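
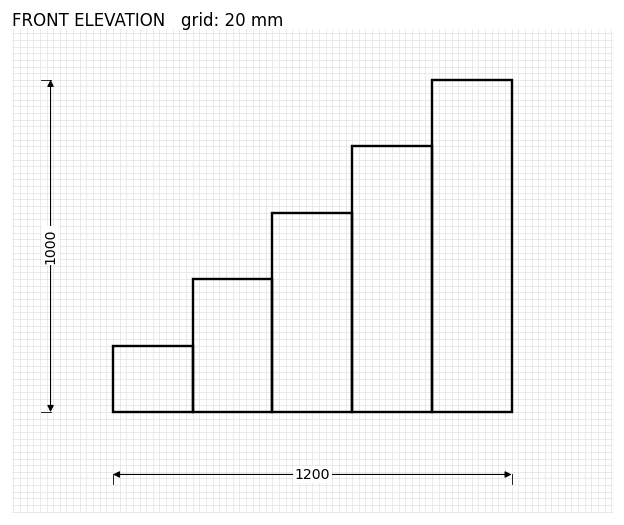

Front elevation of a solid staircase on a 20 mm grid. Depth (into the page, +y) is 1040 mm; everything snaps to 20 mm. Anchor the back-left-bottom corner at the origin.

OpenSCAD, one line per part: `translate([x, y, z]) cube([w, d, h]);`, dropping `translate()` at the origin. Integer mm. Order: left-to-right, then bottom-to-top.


cube([240, 1040, 200]);
translate([240, 0, 0]) cube([240, 1040, 400]);
translate([480, 0, 0]) cube([240, 1040, 600]);
translate([720, 0, 0]) cube([240, 1040, 800]);
translate([960, 0, 0]) cube([240, 1040, 1000]);


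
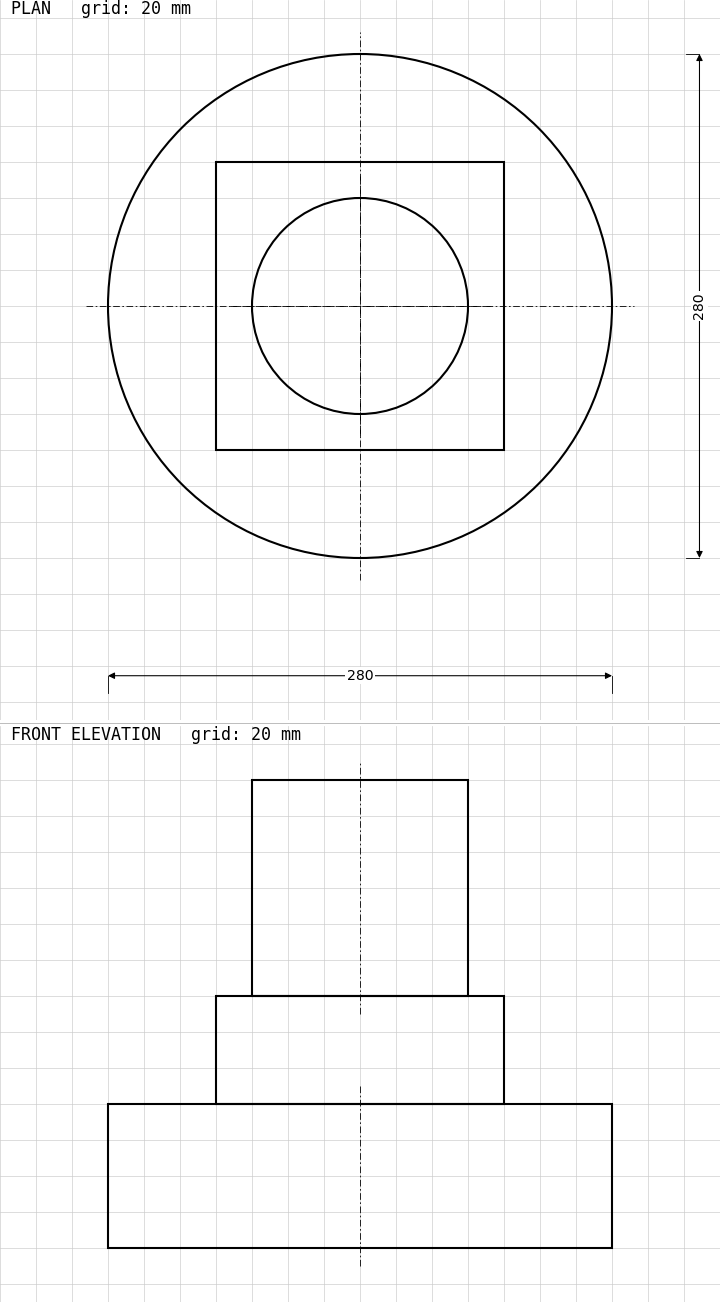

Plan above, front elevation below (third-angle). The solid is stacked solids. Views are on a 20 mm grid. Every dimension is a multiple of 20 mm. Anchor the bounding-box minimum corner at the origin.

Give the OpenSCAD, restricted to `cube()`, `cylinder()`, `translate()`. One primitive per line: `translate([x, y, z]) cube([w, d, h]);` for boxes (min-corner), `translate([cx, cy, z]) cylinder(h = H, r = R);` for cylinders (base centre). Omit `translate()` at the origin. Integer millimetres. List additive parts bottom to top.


translate([140, 140, 0]) cylinder(h = 80, r = 140);
translate([60, 60, 80]) cube([160, 160, 60]);
translate([140, 140, 140]) cylinder(h = 120, r = 60);


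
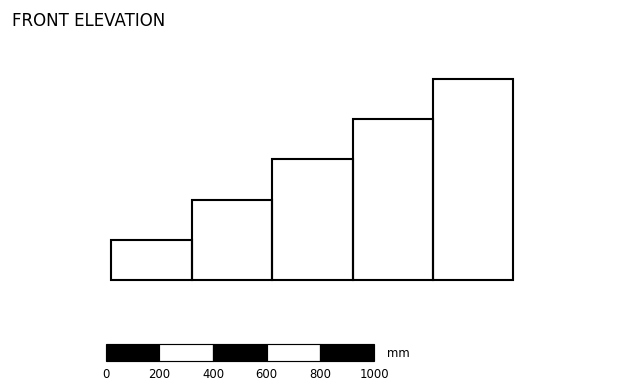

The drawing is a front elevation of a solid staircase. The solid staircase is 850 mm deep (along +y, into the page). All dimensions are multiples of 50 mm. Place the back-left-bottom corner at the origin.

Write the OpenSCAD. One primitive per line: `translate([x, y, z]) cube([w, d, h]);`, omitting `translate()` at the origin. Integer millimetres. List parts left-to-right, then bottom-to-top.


cube([300, 850, 150]);
translate([300, 0, 0]) cube([300, 850, 300]);
translate([600, 0, 0]) cube([300, 850, 450]);
translate([900, 0, 0]) cube([300, 850, 600]);
translate([1200, 0, 0]) cube([300, 850, 750]);


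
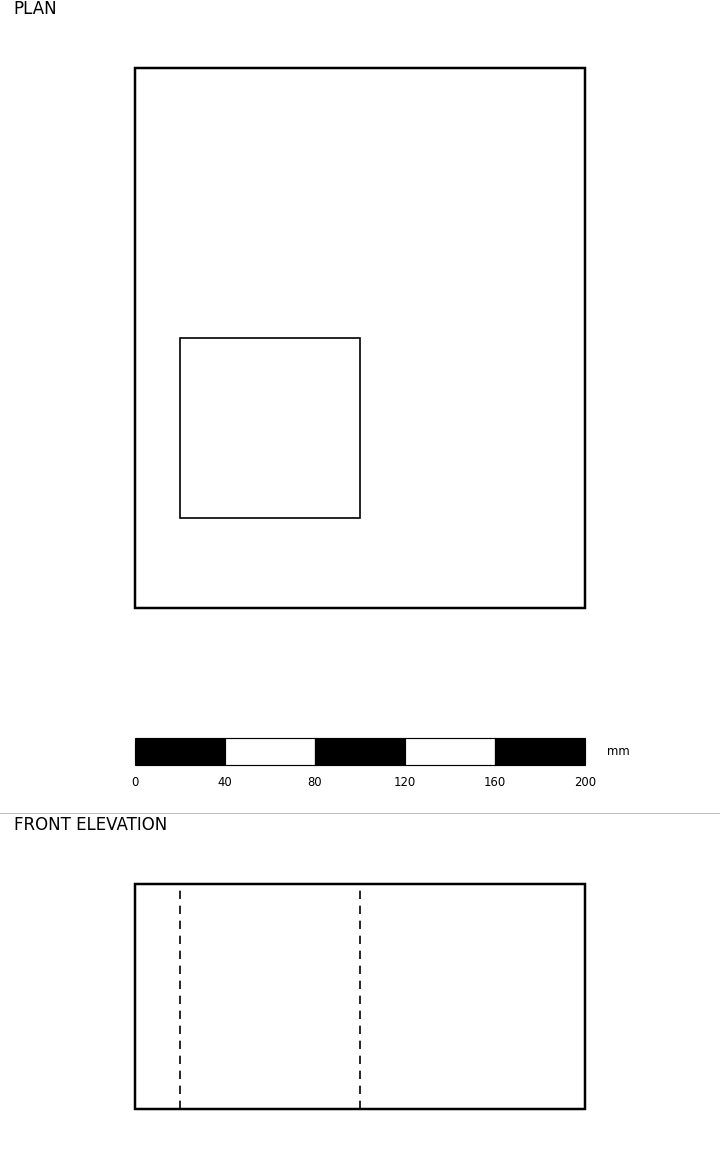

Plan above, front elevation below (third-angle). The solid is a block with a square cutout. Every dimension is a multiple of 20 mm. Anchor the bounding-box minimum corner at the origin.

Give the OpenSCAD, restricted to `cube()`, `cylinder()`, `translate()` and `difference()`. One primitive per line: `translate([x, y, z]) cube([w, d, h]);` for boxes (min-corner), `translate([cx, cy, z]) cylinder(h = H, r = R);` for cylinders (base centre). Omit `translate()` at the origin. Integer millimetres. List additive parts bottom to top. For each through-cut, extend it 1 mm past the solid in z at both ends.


difference() {
  cube([200, 240, 100]);
  translate([20, 40, -1]) cube([80, 80, 102]);
}


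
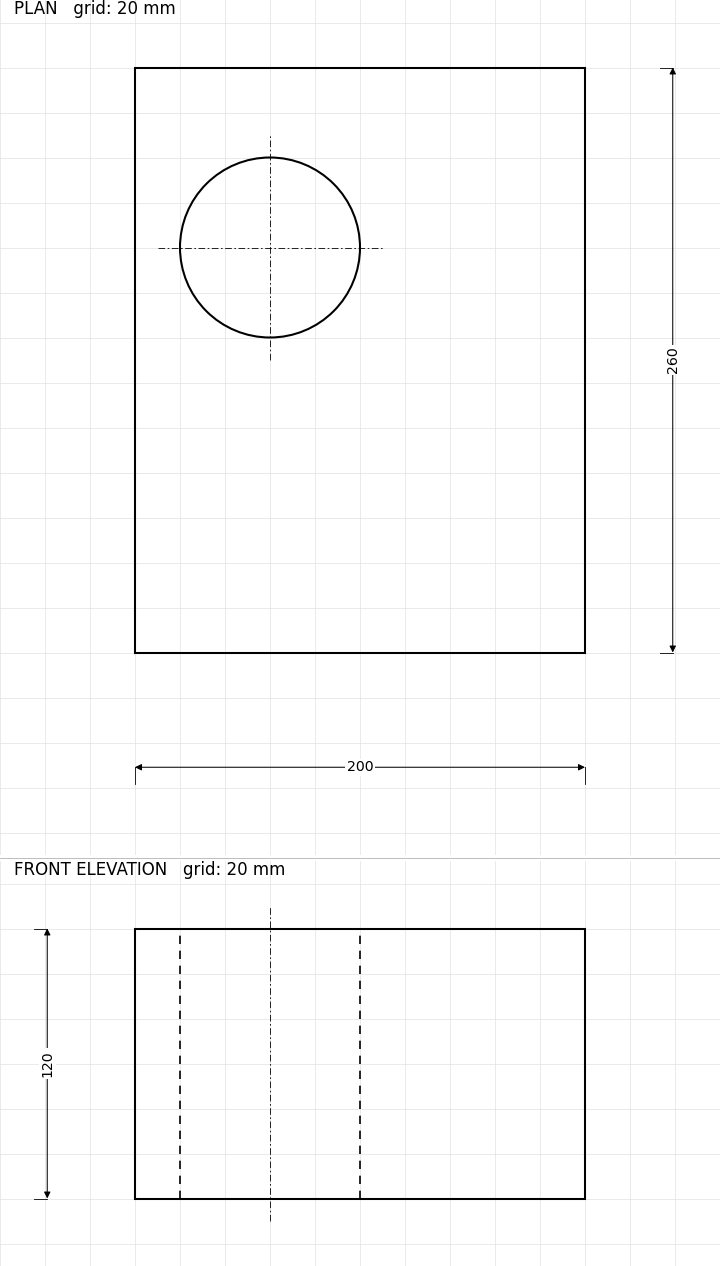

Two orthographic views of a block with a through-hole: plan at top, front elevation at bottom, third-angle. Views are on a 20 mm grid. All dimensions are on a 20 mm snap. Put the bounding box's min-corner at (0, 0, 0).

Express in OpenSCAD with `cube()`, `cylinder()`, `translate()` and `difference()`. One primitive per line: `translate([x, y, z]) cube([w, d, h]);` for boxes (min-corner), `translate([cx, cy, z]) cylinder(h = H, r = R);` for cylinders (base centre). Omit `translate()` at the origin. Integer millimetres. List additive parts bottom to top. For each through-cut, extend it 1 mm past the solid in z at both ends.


difference() {
  cube([200, 260, 120]);
  translate([60, 180, -1]) cylinder(h = 122, r = 40);
}


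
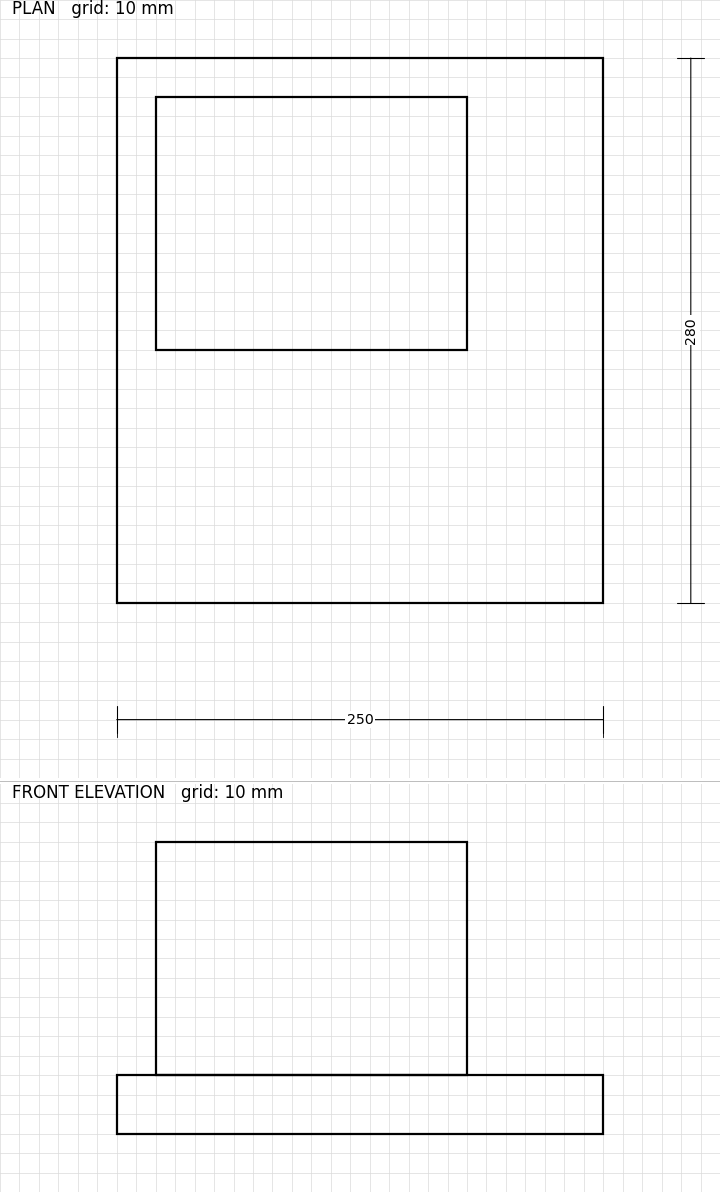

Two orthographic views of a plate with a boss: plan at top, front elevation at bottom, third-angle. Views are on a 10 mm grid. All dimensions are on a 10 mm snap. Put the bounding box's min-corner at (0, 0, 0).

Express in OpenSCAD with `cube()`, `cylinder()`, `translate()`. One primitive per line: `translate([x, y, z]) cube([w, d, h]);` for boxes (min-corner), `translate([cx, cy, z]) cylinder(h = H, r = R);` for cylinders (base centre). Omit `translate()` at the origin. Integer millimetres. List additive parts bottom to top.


cube([250, 280, 30]);
translate([20, 130, 30]) cube([160, 130, 120]);


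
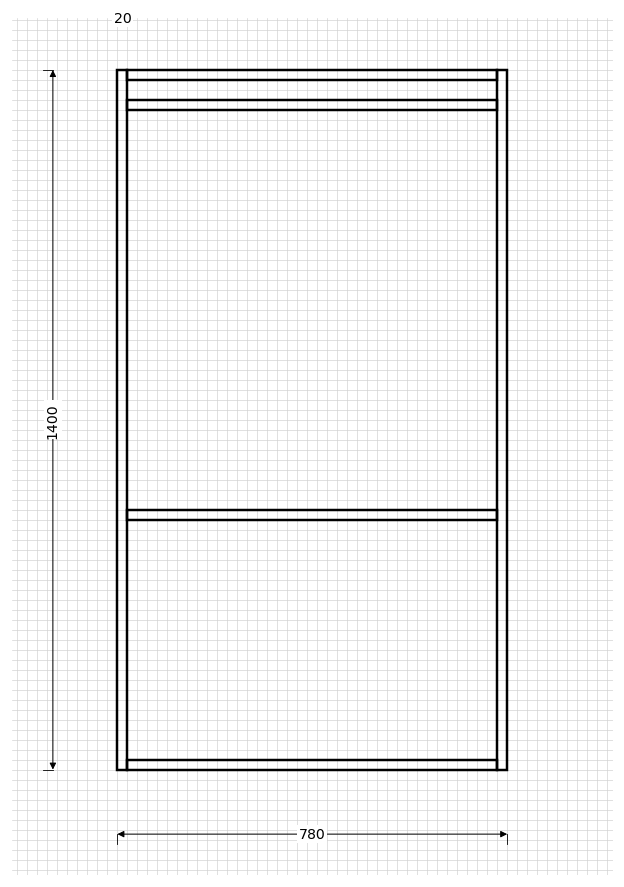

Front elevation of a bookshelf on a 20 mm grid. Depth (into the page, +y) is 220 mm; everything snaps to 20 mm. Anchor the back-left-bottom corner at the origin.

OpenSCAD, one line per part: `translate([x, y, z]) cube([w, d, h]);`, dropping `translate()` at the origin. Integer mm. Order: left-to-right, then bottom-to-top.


cube([20, 220, 1400]);
translate([20, 0, 0]) cube([740, 220, 20]);
translate([20, 0, 500]) cube([740, 220, 20]);
translate([20, 0, 1320]) cube([740, 220, 20]);
translate([20, 0, 1380]) cube([740, 220, 20]);
translate([760, 0, 0]) cube([20, 220, 1400]);


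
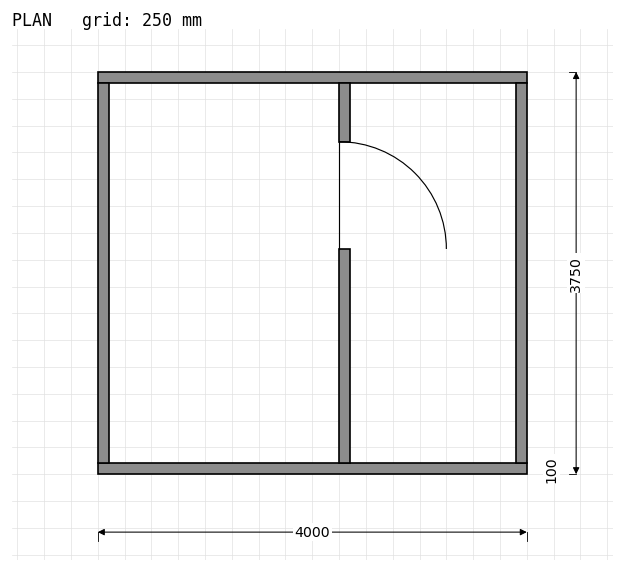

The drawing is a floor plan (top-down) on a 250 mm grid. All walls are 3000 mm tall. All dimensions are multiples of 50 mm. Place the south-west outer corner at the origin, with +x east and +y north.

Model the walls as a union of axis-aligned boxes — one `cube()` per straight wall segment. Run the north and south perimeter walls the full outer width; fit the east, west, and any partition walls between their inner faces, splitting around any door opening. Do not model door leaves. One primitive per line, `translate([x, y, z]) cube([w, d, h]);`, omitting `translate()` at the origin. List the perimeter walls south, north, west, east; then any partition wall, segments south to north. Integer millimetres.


cube([4000, 100, 3000]);
translate([0, 3650, 0]) cube([4000, 100, 3000]);
translate([0, 100, 0]) cube([100, 3550, 3000]);
translate([3900, 100, 0]) cube([100, 3550, 3000]);
translate([2250, 100, 0]) cube([100, 2000, 3000]);
translate([2250, 3100, 0]) cube([100, 550, 3000]);


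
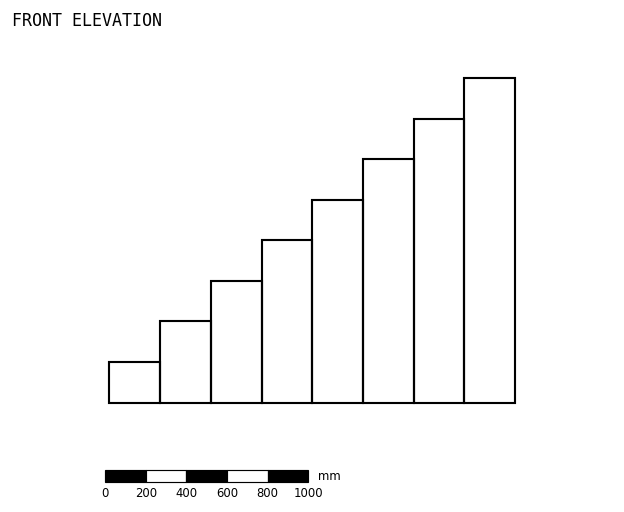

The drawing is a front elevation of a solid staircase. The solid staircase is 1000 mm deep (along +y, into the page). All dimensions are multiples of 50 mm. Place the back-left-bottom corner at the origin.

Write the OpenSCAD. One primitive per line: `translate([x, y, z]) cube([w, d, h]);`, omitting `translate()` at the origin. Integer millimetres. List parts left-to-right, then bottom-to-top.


cube([250, 1000, 200]);
translate([250, 0, 0]) cube([250, 1000, 400]);
translate([500, 0, 0]) cube([250, 1000, 600]);
translate([750, 0, 0]) cube([250, 1000, 800]);
translate([1000, 0, 0]) cube([250, 1000, 1000]);
translate([1250, 0, 0]) cube([250, 1000, 1200]);
translate([1500, 0, 0]) cube([250, 1000, 1400]);
translate([1750, 0, 0]) cube([250, 1000, 1600]);


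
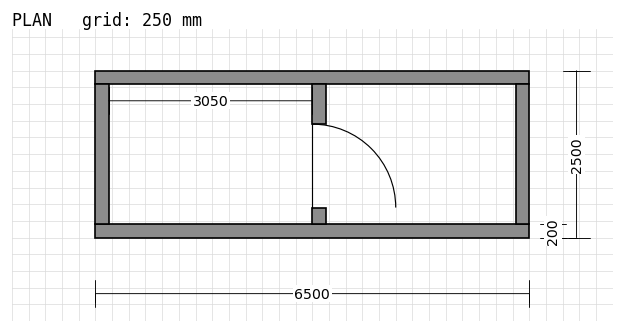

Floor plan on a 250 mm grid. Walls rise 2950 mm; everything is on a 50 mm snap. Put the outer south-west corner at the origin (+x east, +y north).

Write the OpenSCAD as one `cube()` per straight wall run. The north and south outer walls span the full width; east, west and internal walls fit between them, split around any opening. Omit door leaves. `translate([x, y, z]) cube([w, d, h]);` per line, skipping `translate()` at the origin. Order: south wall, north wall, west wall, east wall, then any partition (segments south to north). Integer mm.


cube([6500, 200, 2950]);
translate([0, 2300, 0]) cube([6500, 200, 2950]);
translate([0, 200, 0]) cube([200, 2100, 2950]);
translate([6300, 200, 0]) cube([200, 2100, 2950]);
translate([3250, 200, 0]) cube([200, 250, 2950]);
translate([3250, 1700, 0]) cube([200, 600, 2950]);


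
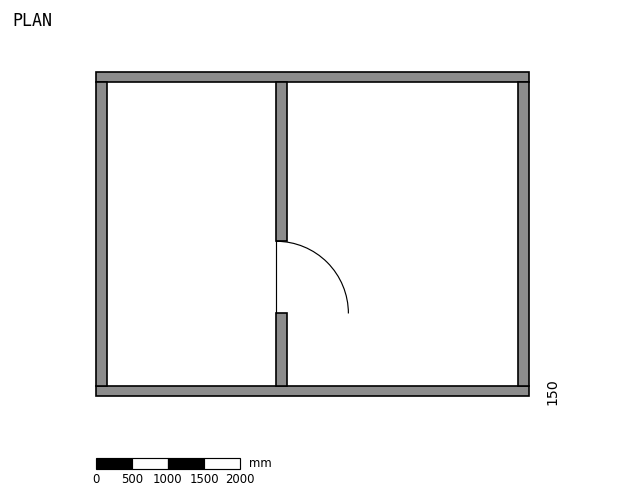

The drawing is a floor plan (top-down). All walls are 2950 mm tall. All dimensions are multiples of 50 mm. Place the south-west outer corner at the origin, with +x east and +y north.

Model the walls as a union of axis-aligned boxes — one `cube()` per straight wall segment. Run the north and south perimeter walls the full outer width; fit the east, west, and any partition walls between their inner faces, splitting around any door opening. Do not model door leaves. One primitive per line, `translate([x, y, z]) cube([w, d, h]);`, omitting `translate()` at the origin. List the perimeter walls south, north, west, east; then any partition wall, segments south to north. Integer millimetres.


cube([6000, 150, 2950]);
translate([0, 4350, 0]) cube([6000, 150, 2950]);
translate([0, 150, 0]) cube([150, 4200, 2950]);
translate([5850, 150, 0]) cube([150, 4200, 2950]);
translate([2500, 150, 0]) cube([150, 1000, 2950]);
translate([2500, 2150, 0]) cube([150, 2200, 2950]);


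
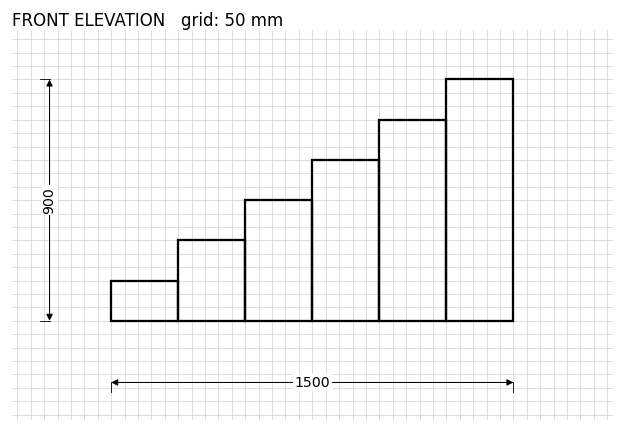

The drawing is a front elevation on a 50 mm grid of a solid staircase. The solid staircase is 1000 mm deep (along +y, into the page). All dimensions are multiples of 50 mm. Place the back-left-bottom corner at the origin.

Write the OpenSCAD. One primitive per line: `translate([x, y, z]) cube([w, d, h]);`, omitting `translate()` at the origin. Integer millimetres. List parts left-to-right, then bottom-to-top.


cube([250, 1000, 150]);
translate([250, 0, 0]) cube([250, 1000, 300]);
translate([500, 0, 0]) cube([250, 1000, 450]);
translate([750, 0, 0]) cube([250, 1000, 600]);
translate([1000, 0, 0]) cube([250, 1000, 750]);
translate([1250, 0, 0]) cube([250, 1000, 900]);


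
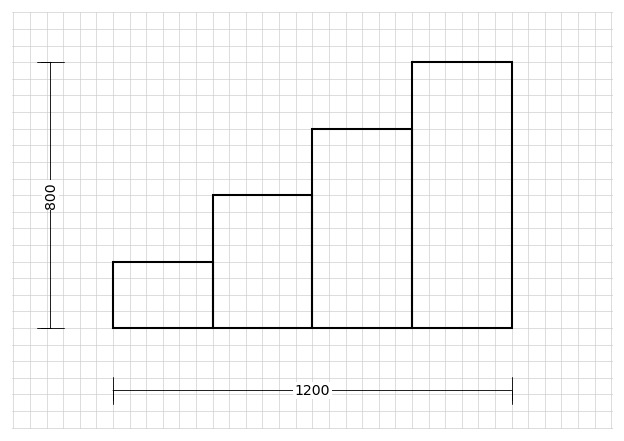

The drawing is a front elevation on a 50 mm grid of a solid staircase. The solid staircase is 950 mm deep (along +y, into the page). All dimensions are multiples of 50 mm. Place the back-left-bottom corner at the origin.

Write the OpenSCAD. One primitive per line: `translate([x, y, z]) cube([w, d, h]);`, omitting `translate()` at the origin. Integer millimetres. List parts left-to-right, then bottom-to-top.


cube([300, 950, 200]);
translate([300, 0, 0]) cube([300, 950, 400]);
translate([600, 0, 0]) cube([300, 950, 600]);
translate([900, 0, 0]) cube([300, 950, 800]);


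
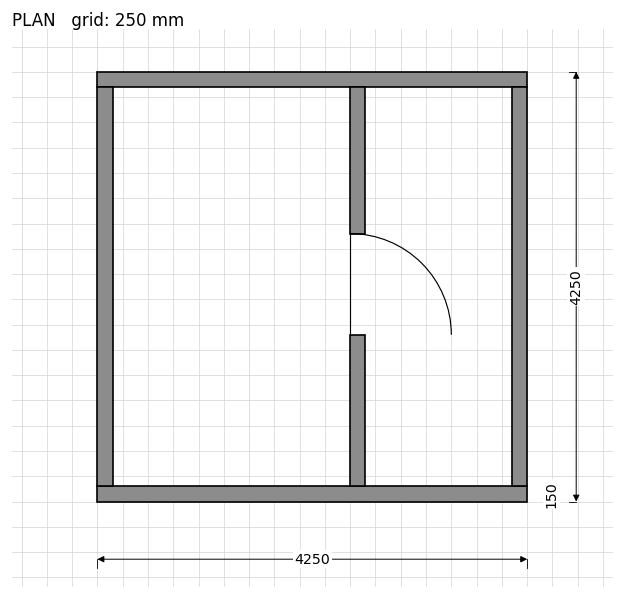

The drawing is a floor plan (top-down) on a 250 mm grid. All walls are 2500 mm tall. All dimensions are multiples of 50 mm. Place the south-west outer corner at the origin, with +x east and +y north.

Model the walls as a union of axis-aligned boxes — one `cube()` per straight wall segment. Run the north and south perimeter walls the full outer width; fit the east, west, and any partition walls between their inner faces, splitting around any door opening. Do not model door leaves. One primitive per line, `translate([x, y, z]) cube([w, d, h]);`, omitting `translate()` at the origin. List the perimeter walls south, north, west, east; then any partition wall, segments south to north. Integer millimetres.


cube([4250, 150, 2500]);
translate([0, 4100, 0]) cube([4250, 150, 2500]);
translate([0, 150, 0]) cube([150, 3950, 2500]);
translate([4100, 150, 0]) cube([150, 3950, 2500]);
translate([2500, 150, 0]) cube([150, 1500, 2500]);
translate([2500, 2650, 0]) cube([150, 1450, 2500]);


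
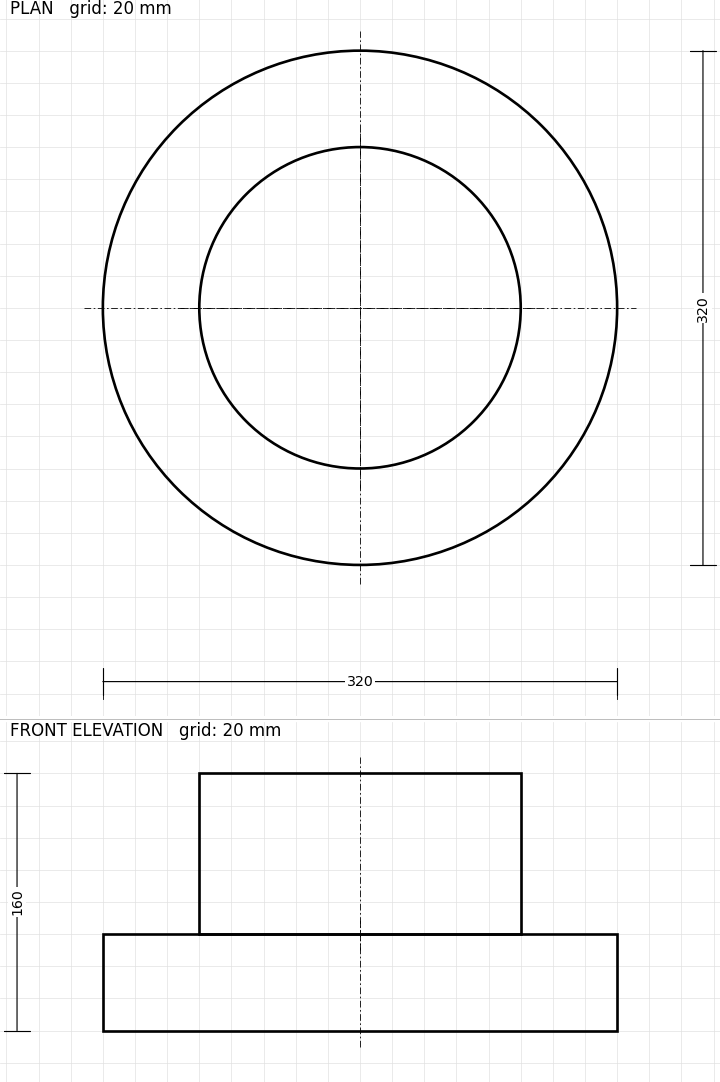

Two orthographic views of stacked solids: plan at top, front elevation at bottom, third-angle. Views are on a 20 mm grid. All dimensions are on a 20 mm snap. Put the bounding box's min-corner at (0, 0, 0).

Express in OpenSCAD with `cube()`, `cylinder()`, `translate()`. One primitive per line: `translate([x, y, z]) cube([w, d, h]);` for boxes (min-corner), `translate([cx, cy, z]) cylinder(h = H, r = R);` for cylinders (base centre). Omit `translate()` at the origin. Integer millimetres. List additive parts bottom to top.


translate([160, 160, 0]) cylinder(h = 60, r = 160);
translate([160, 160, 60]) cylinder(h = 100, r = 100);


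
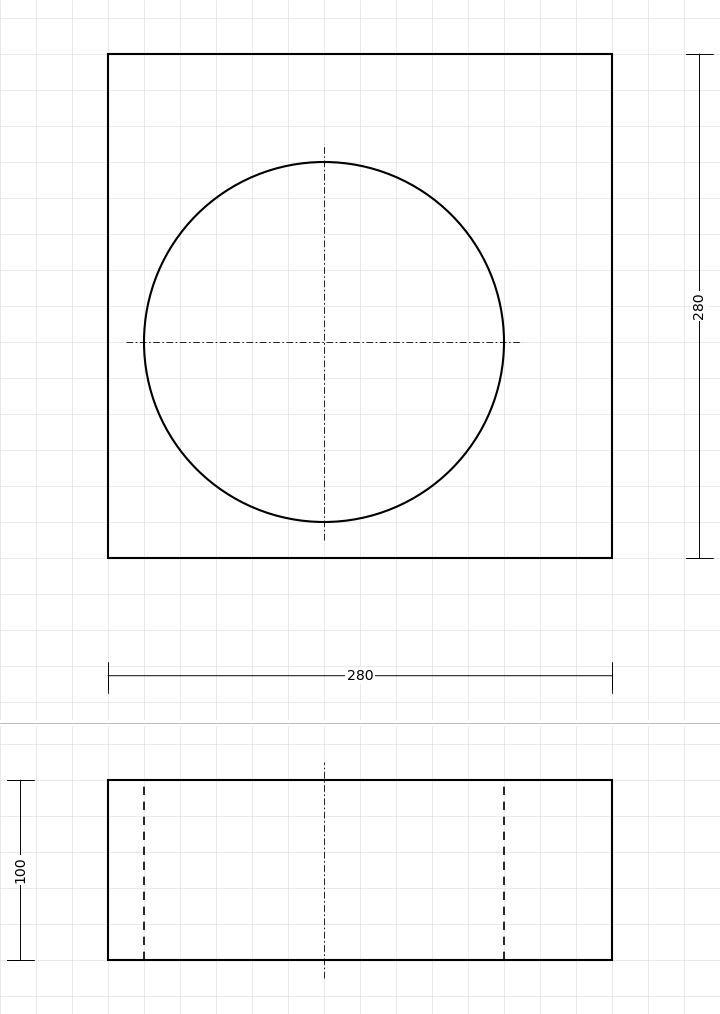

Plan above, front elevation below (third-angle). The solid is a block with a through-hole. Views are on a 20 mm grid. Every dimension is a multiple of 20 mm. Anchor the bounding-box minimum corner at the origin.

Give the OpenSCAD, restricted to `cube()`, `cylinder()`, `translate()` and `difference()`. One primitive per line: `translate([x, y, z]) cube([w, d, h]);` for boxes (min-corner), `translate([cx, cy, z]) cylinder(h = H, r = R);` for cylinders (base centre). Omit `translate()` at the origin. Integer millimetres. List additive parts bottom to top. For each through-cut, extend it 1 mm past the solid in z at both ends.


difference() {
  cube([280, 280, 100]);
  translate([120, 120, -1]) cylinder(h = 102, r = 100);
}


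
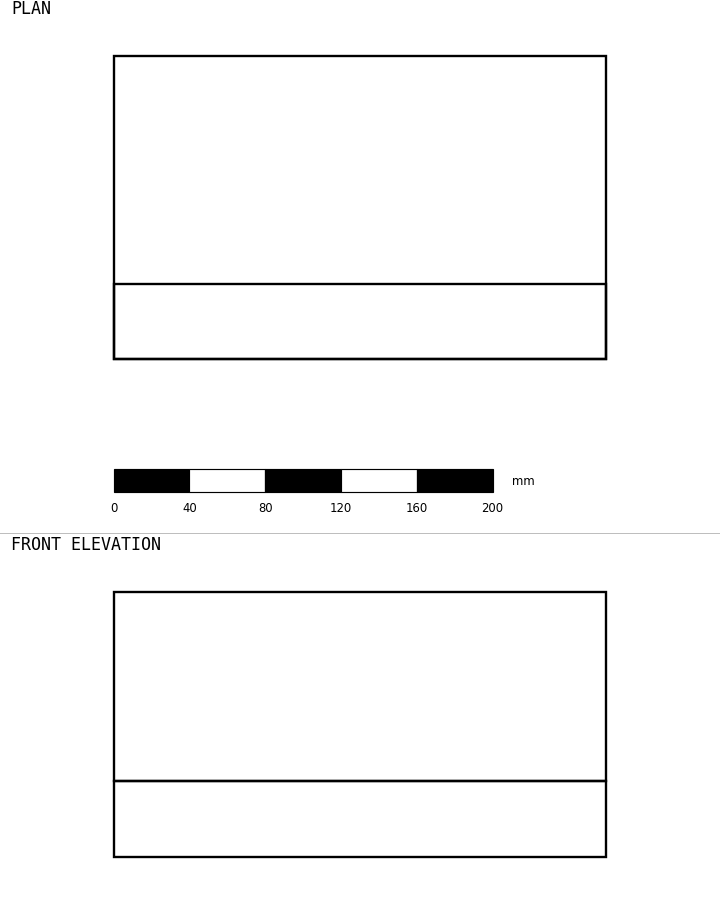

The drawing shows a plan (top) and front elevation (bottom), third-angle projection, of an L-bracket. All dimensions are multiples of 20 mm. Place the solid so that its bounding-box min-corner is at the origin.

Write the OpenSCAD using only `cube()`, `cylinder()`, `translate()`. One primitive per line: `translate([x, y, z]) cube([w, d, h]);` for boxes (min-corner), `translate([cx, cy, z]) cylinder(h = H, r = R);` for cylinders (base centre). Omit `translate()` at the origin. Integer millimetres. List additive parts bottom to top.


cube([260, 160, 40]);
translate([0, 0, 40]) cube([260, 40, 100]);


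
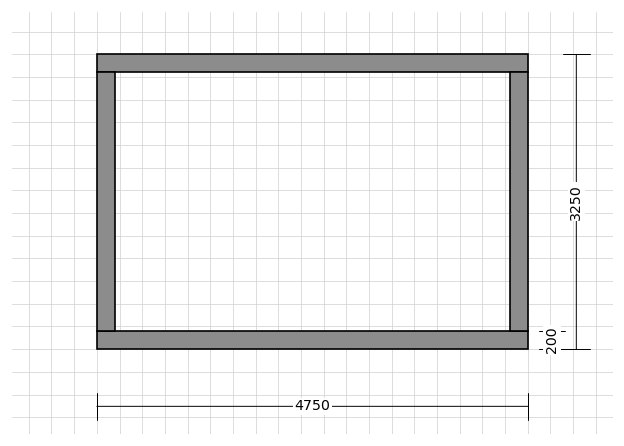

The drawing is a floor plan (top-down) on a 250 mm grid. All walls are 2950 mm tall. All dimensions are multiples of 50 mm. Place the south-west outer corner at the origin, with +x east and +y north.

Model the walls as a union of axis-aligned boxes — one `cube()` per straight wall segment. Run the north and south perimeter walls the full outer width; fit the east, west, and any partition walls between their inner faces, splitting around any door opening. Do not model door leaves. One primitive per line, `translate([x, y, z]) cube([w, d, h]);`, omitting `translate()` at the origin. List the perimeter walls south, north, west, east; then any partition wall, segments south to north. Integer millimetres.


cube([4750, 200, 2950]);
translate([0, 3050, 0]) cube([4750, 200, 2950]);
translate([0, 200, 0]) cube([200, 2850, 2950]);
translate([4550, 200, 0]) cube([200, 2850, 2950]);


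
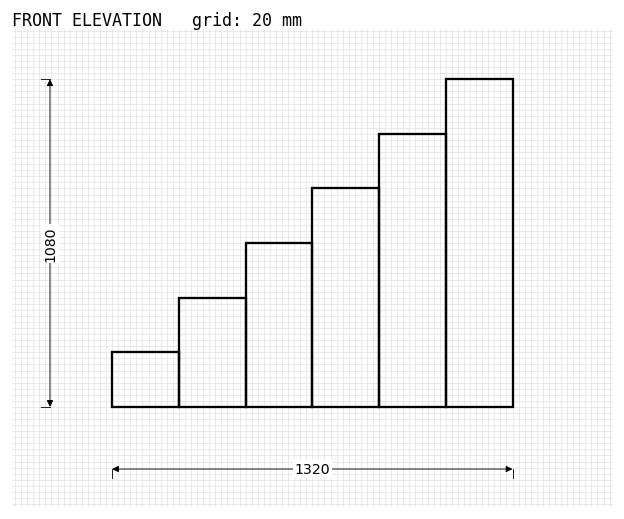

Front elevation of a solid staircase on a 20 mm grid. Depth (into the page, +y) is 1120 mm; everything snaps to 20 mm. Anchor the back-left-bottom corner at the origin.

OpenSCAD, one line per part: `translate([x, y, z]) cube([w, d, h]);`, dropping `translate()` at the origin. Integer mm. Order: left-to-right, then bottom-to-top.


cube([220, 1120, 180]);
translate([220, 0, 0]) cube([220, 1120, 360]);
translate([440, 0, 0]) cube([220, 1120, 540]);
translate([660, 0, 0]) cube([220, 1120, 720]);
translate([880, 0, 0]) cube([220, 1120, 900]);
translate([1100, 0, 0]) cube([220, 1120, 1080]);


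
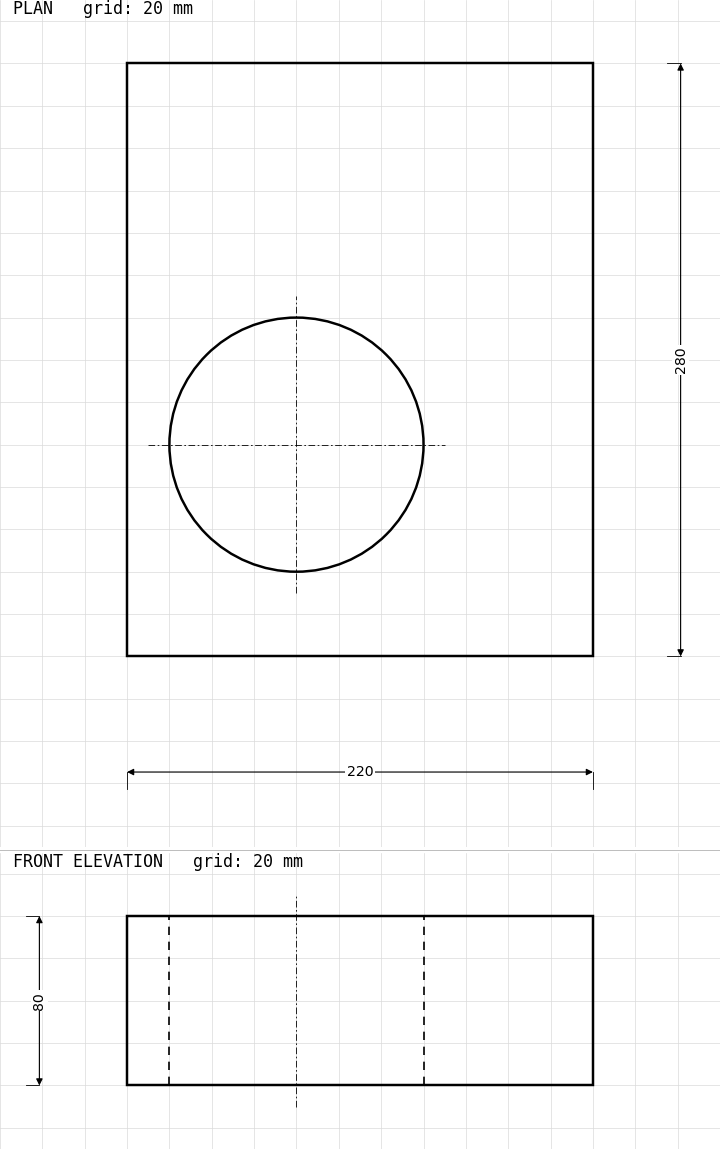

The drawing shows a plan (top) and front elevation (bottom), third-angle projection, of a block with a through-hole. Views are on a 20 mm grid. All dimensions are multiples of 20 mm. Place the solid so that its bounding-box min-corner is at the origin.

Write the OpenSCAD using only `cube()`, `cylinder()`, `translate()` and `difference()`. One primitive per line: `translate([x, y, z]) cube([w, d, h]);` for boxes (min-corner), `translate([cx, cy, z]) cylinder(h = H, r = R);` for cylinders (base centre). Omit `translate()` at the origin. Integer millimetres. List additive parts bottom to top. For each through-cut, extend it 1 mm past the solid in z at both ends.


difference() {
  cube([220, 280, 80]);
  translate([80, 100, -1]) cylinder(h = 82, r = 60);
}


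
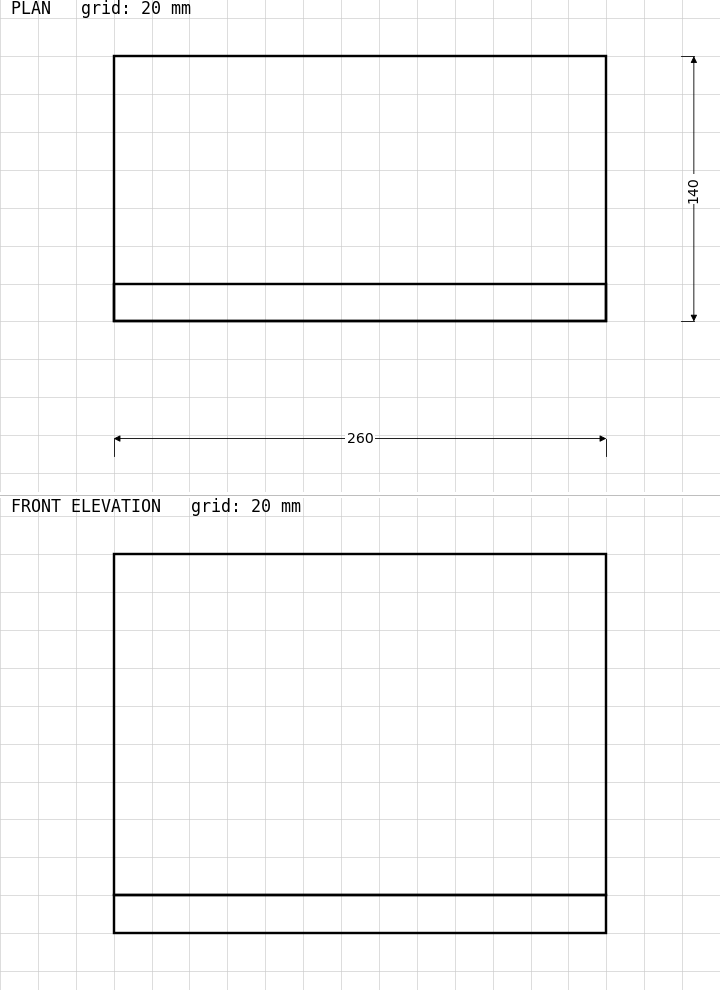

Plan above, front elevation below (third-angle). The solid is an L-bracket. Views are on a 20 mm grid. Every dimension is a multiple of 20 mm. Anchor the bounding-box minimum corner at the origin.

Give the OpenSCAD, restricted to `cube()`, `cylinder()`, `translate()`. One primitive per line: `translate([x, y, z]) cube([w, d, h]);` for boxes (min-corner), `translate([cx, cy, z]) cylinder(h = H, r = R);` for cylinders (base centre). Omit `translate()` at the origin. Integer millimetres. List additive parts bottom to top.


cube([260, 140, 20]);
translate([0, 0, 20]) cube([260, 20, 180]);


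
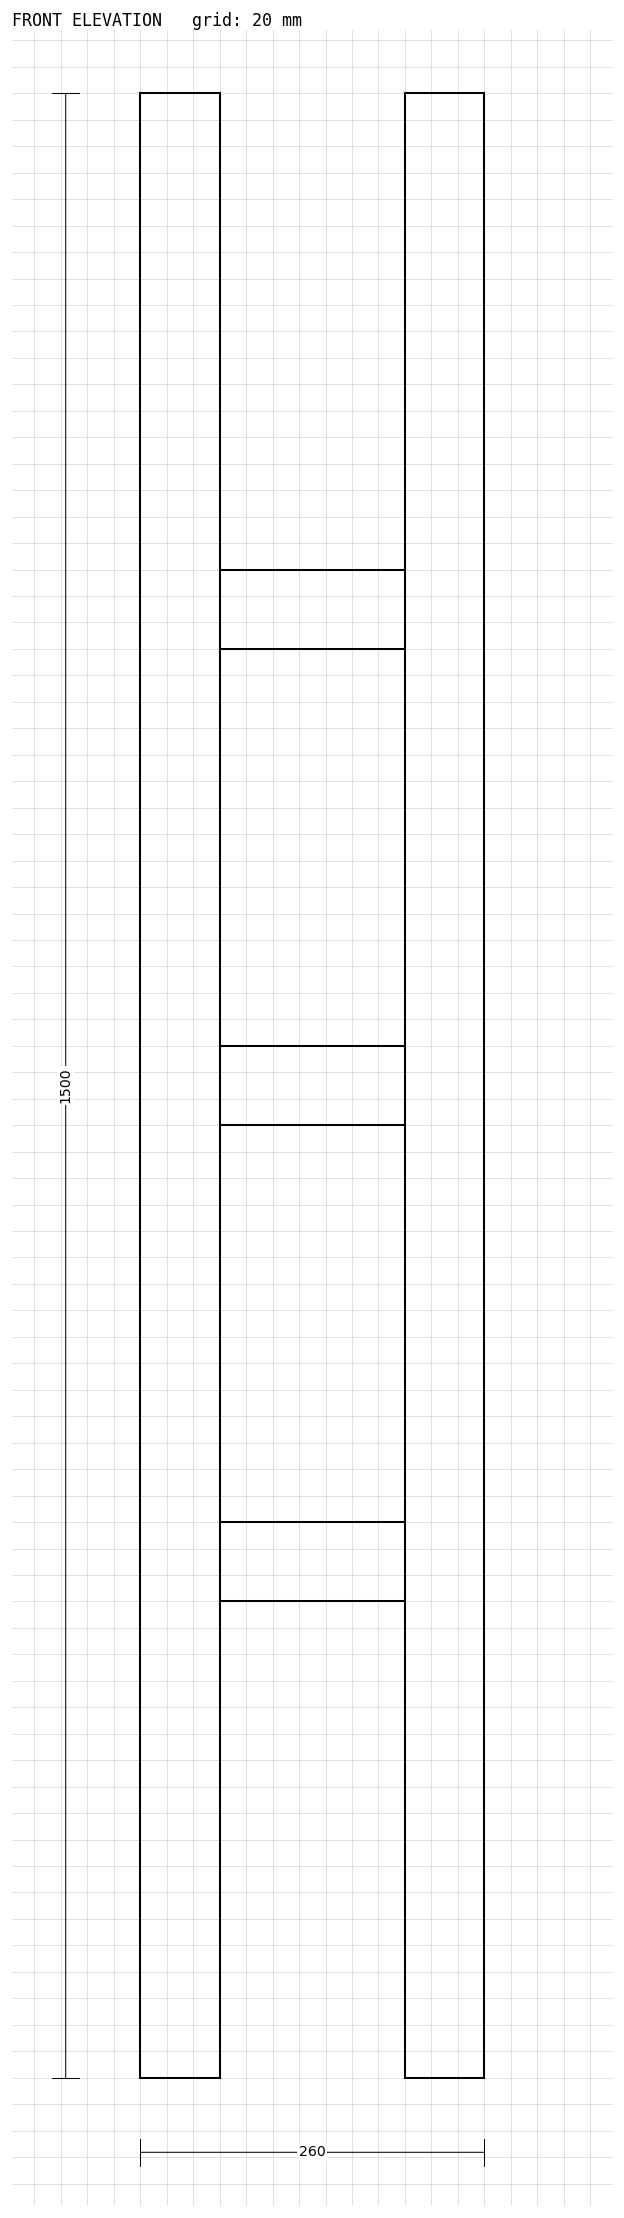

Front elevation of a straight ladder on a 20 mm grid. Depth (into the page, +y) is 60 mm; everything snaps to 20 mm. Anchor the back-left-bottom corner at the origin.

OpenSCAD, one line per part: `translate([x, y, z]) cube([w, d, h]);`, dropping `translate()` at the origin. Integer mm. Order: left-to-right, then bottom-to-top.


cube([60, 60, 1500]);
translate([60, 0, 360]) cube([140, 60, 60]);
translate([60, 0, 720]) cube([140, 60, 60]);
translate([60, 0, 1080]) cube([140, 60, 60]);
translate([200, 0, 0]) cube([60, 60, 1500]);


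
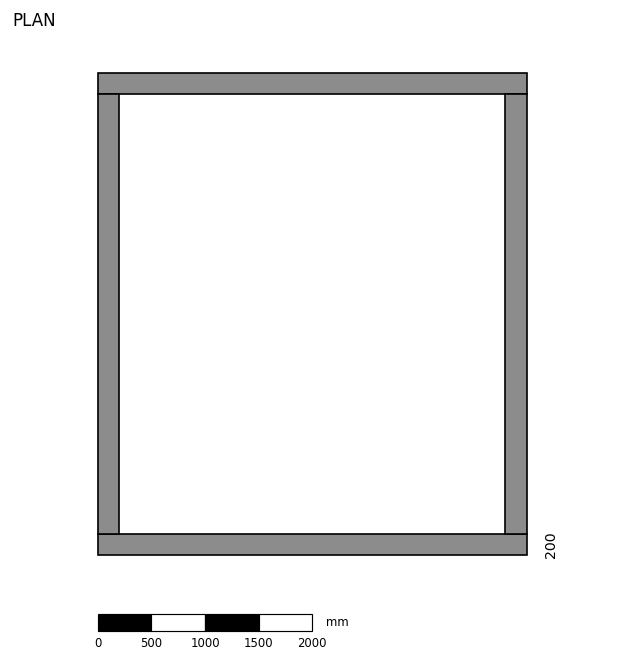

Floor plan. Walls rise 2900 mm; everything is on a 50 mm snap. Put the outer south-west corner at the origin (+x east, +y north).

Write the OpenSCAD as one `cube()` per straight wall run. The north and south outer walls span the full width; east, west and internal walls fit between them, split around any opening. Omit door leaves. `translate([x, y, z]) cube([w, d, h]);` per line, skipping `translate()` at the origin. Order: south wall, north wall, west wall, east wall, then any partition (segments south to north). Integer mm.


cube([4000, 200, 2900]);
translate([0, 4300, 0]) cube([4000, 200, 2900]);
translate([0, 200, 0]) cube([200, 4100, 2900]);
translate([3800, 200, 0]) cube([200, 4100, 2900]);


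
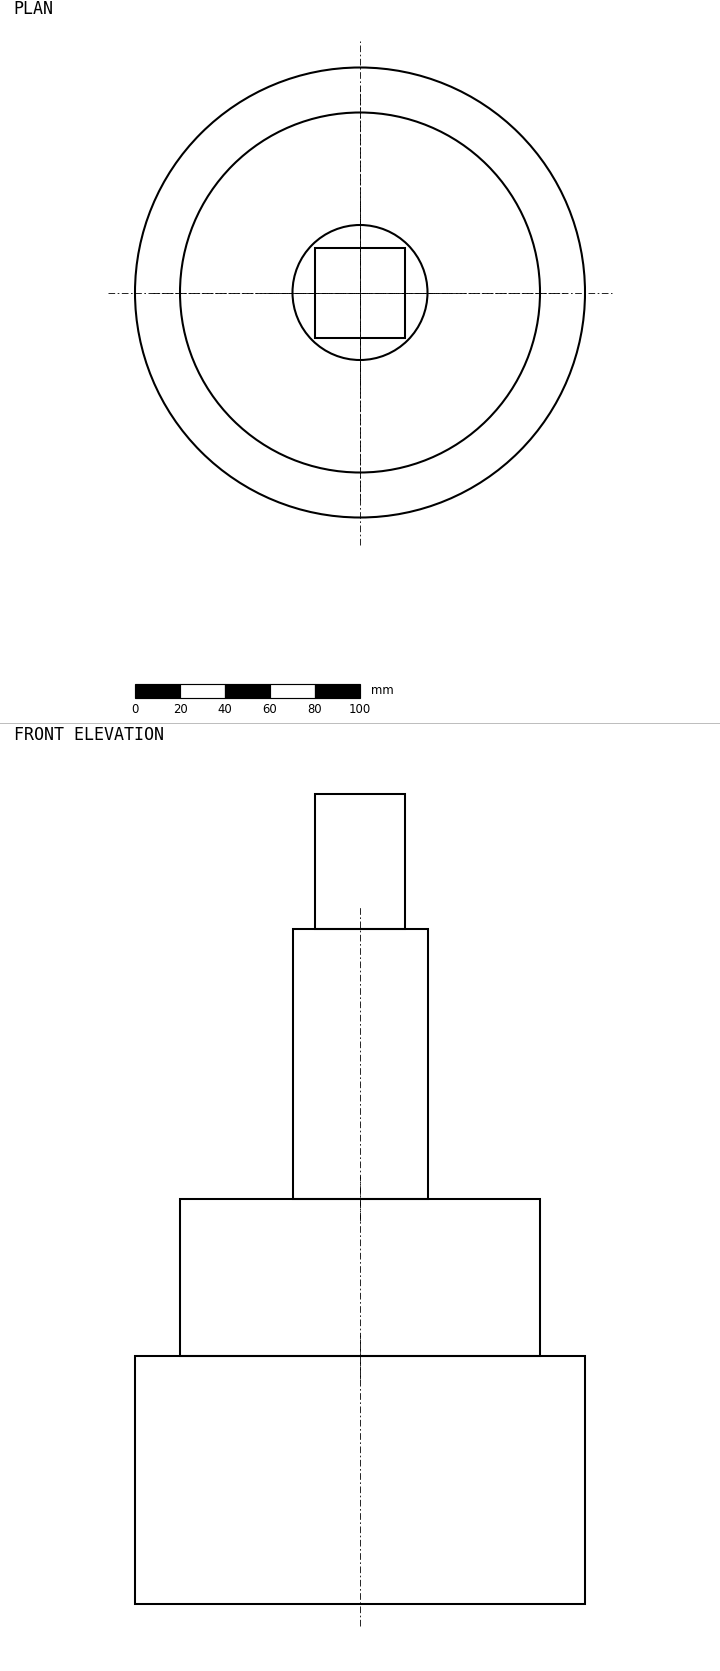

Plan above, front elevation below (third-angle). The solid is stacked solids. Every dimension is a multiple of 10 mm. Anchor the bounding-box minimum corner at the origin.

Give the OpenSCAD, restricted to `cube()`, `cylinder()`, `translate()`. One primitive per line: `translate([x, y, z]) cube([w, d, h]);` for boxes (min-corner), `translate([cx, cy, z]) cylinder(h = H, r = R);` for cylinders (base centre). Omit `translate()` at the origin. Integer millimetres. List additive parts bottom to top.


translate([100, 100, 0]) cylinder(h = 110, r = 100);
translate([100, 100, 110]) cylinder(h = 70, r = 80);
translate([100, 100, 180]) cylinder(h = 120, r = 30);
translate([80, 80, 300]) cube([40, 40, 60]);


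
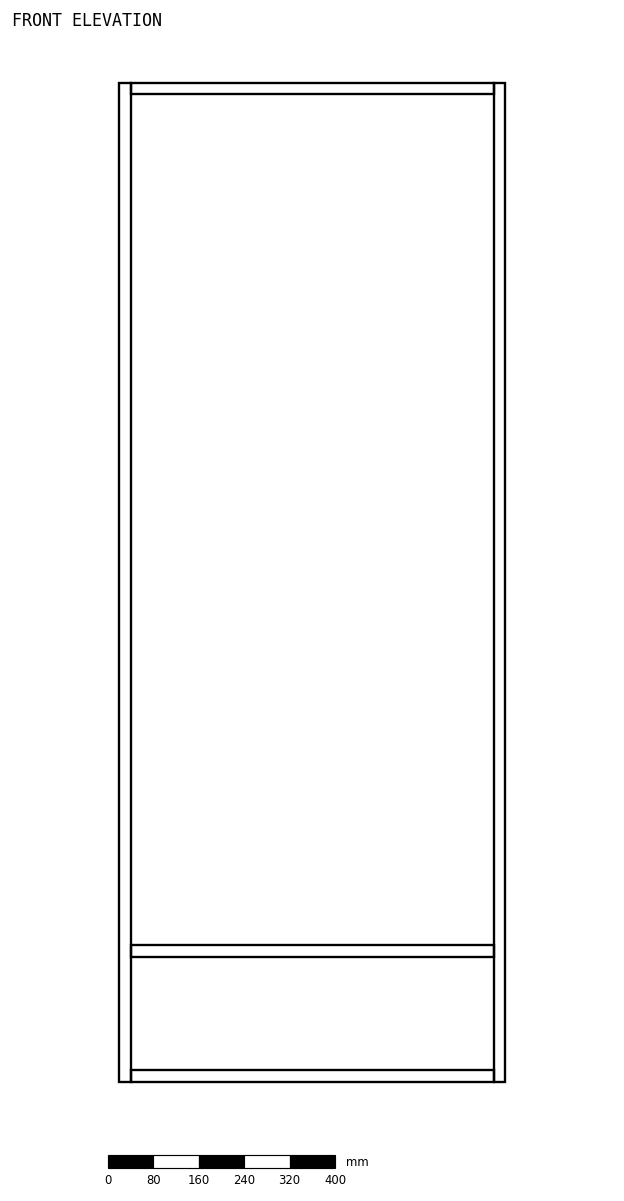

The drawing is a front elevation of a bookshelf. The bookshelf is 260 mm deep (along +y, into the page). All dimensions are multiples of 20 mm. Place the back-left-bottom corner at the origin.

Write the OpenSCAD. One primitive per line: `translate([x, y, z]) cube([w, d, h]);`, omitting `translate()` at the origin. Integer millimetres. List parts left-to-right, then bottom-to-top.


cube([20, 260, 1760]);
translate([20, 0, 0]) cube([640, 260, 20]);
translate([20, 0, 220]) cube([640, 260, 20]);
translate([20, 0, 1740]) cube([640, 260, 20]);
translate([660, 0, 0]) cube([20, 260, 1760]);


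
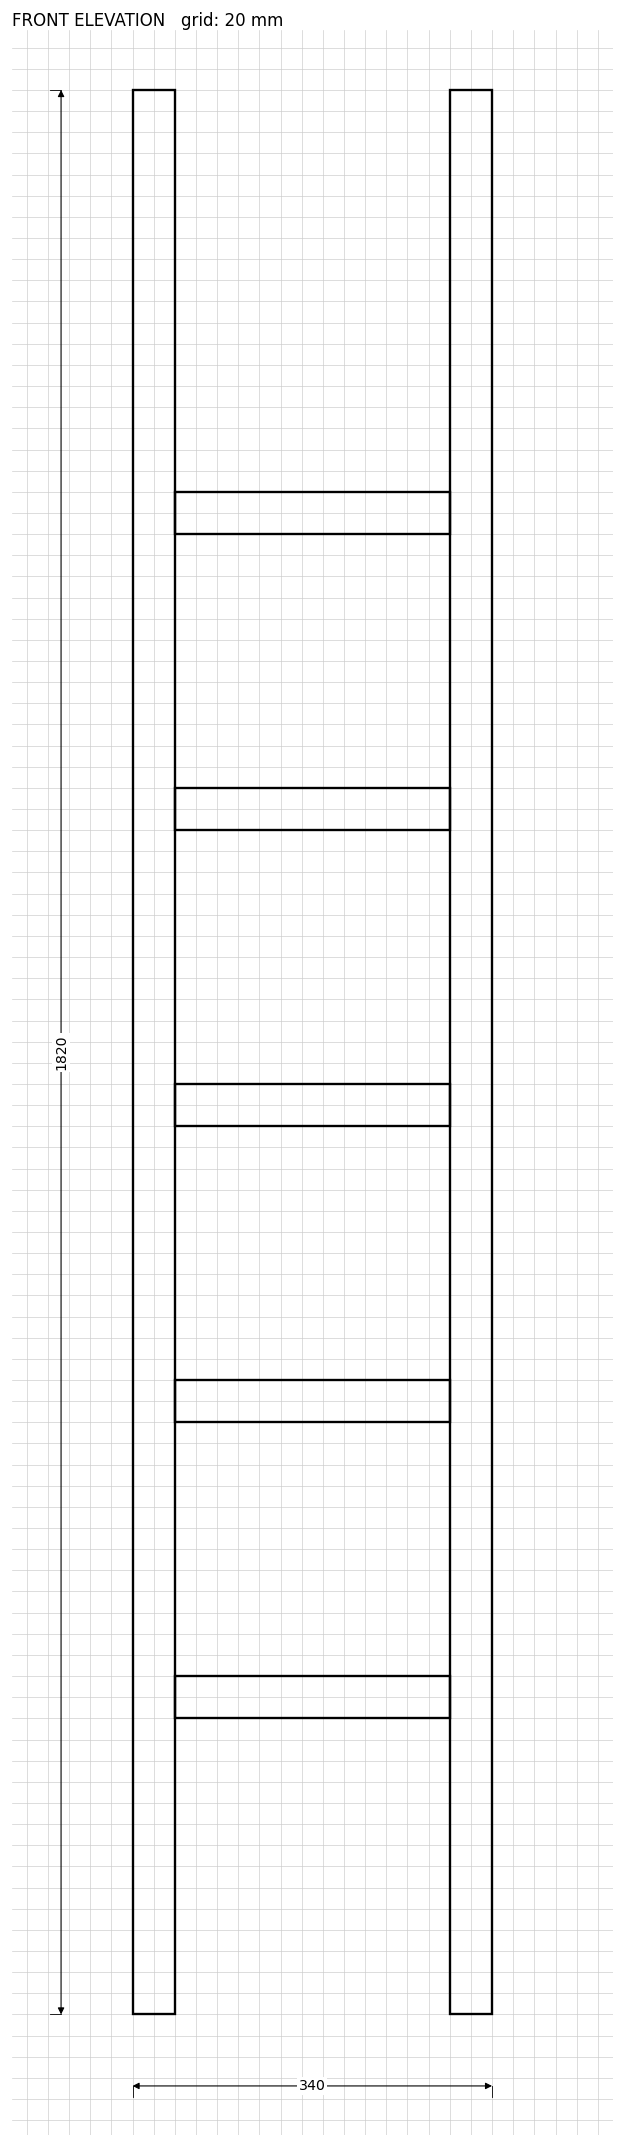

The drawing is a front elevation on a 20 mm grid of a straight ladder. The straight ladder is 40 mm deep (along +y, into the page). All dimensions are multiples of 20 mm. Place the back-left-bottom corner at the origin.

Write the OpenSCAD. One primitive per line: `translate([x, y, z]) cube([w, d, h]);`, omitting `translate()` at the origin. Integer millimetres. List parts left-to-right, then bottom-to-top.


cube([40, 40, 1820]);
translate([40, 0, 280]) cube([260, 40, 40]);
translate([40, 0, 560]) cube([260, 40, 40]);
translate([40, 0, 840]) cube([260, 40, 40]);
translate([40, 0, 1120]) cube([260, 40, 40]);
translate([40, 0, 1400]) cube([260, 40, 40]);
translate([300, 0, 0]) cube([40, 40, 1820]);


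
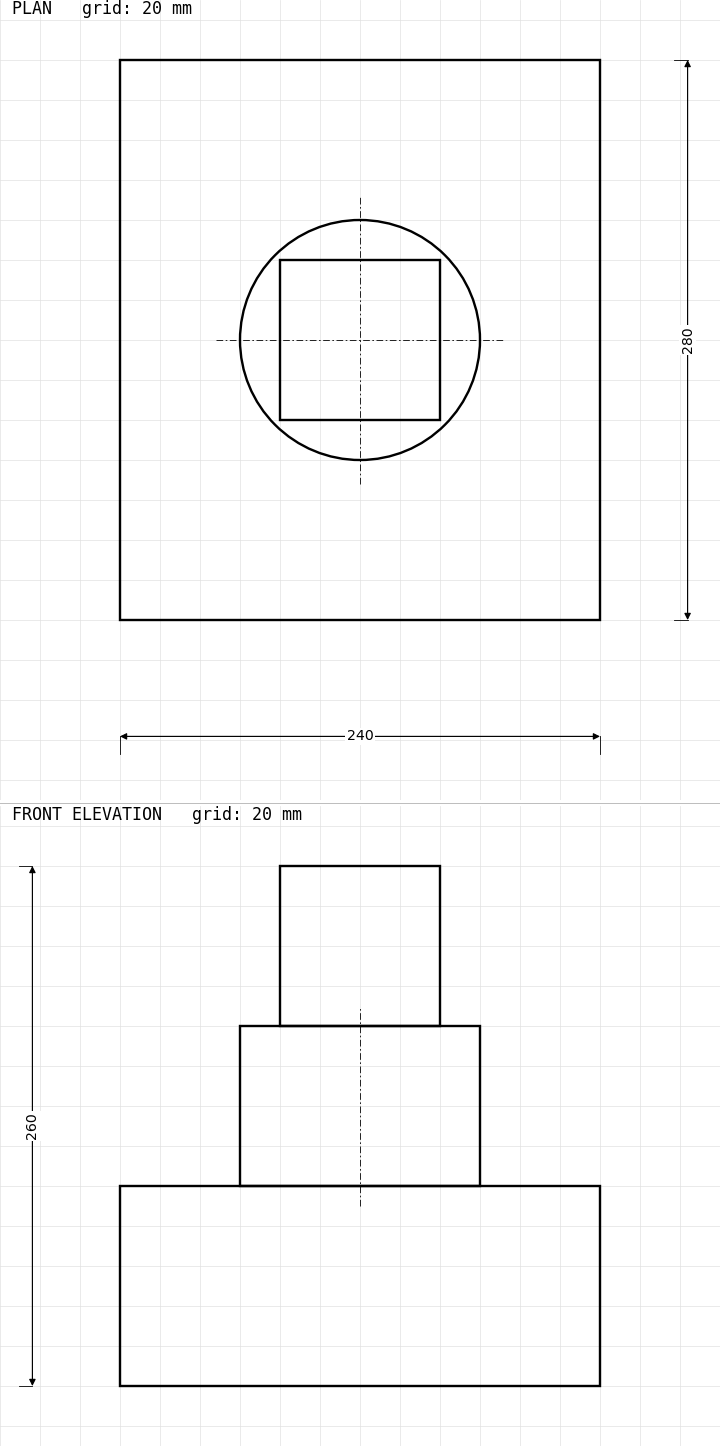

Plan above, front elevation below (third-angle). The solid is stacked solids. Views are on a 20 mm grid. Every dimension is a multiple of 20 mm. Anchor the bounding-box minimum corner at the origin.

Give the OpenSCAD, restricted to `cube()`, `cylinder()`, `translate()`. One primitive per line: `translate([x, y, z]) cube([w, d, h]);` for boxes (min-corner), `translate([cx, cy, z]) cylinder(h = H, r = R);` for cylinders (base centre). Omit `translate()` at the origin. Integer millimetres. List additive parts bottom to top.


cube([240, 280, 100]);
translate([120, 140, 100]) cylinder(h = 80, r = 60);
translate([80, 100, 180]) cube([80, 80, 80]);


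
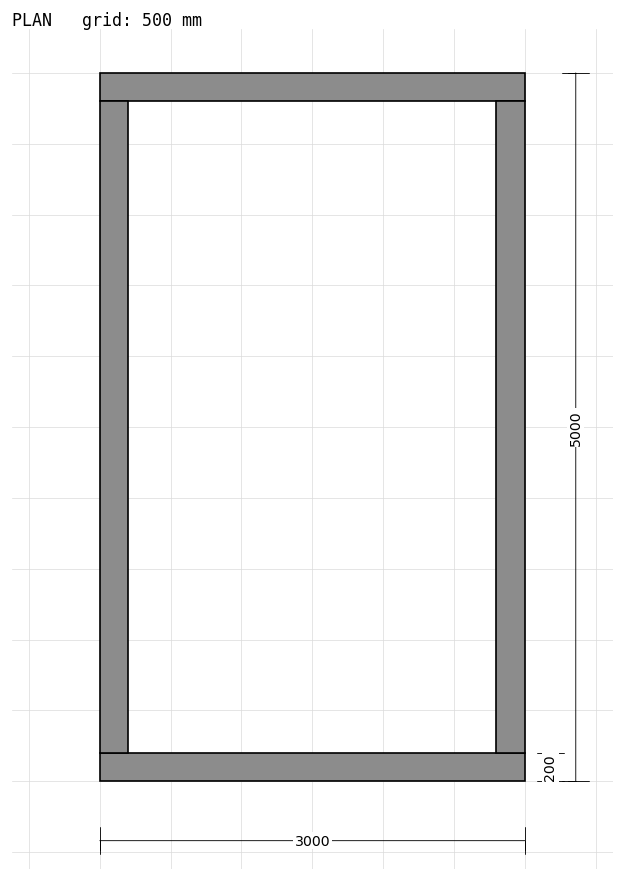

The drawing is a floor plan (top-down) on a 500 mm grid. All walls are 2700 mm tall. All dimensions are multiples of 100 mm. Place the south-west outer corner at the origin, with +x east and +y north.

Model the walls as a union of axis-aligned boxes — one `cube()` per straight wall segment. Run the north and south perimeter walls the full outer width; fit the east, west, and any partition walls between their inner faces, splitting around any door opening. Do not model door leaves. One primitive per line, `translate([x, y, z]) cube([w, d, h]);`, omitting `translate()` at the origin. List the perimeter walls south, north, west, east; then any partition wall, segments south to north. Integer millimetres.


cube([3000, 200, 2700]);
translate([0, 4800, 0]) cube([3000, 200, 2700]);
translate([0, 200, 0]) cube([200, 4600, 2700]);
translate([2800, 200, 0]) cube([200, 4600, 2700]);


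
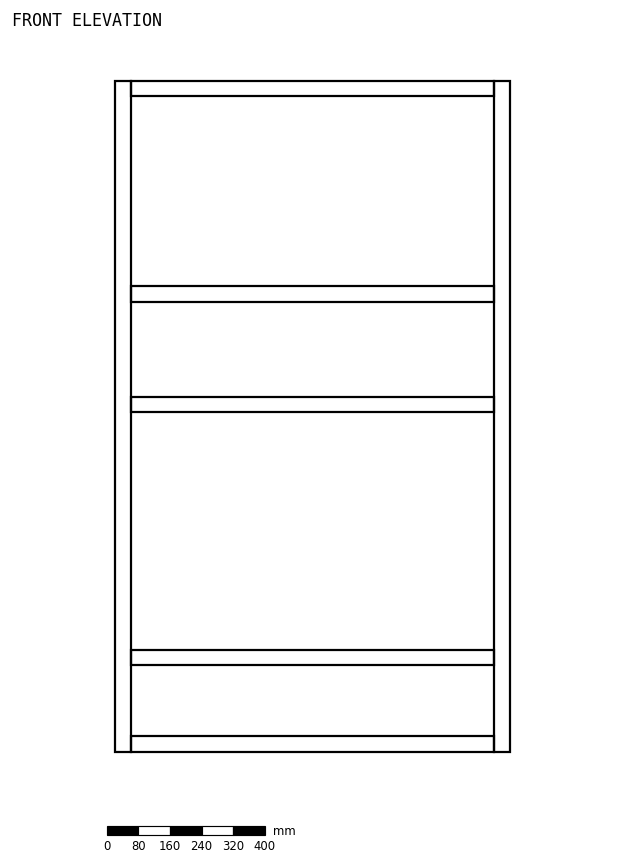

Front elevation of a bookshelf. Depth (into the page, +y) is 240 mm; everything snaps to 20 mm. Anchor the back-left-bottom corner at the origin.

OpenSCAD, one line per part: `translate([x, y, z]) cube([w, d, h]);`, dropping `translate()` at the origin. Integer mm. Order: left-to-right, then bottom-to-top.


cube([40, 240, 1700]);
translate([40, 0, 0]) cube([920, 240, 40]);
translate([40, 0, 220]) cube([920, 240, 40]);
translate([40, 0, 860]) cube([920, 240, 40]);
translate([40, 0, 1140]) cube([920, 240, 40]);
translate([40, 0, 1660]) cube([920, 240, 40]);
translate([960, 0, 0]) cube([40, 240, 1700]);


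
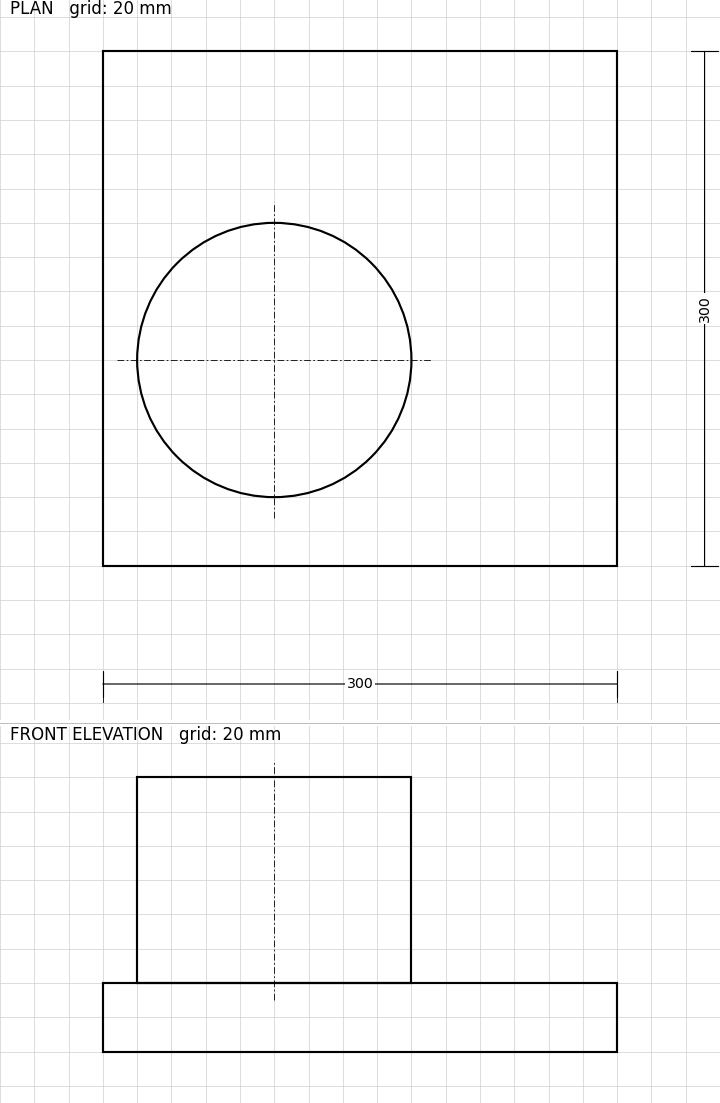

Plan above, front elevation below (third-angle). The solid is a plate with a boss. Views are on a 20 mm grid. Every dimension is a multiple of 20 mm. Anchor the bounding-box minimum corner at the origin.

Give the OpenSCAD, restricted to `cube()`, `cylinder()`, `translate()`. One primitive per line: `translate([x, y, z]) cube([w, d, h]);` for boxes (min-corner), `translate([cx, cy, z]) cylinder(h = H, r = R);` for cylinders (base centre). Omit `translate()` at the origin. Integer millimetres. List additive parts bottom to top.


cube([300, 300, 40]);
translate([100, 120, 40]) cylinder(h = 120, r = 80);


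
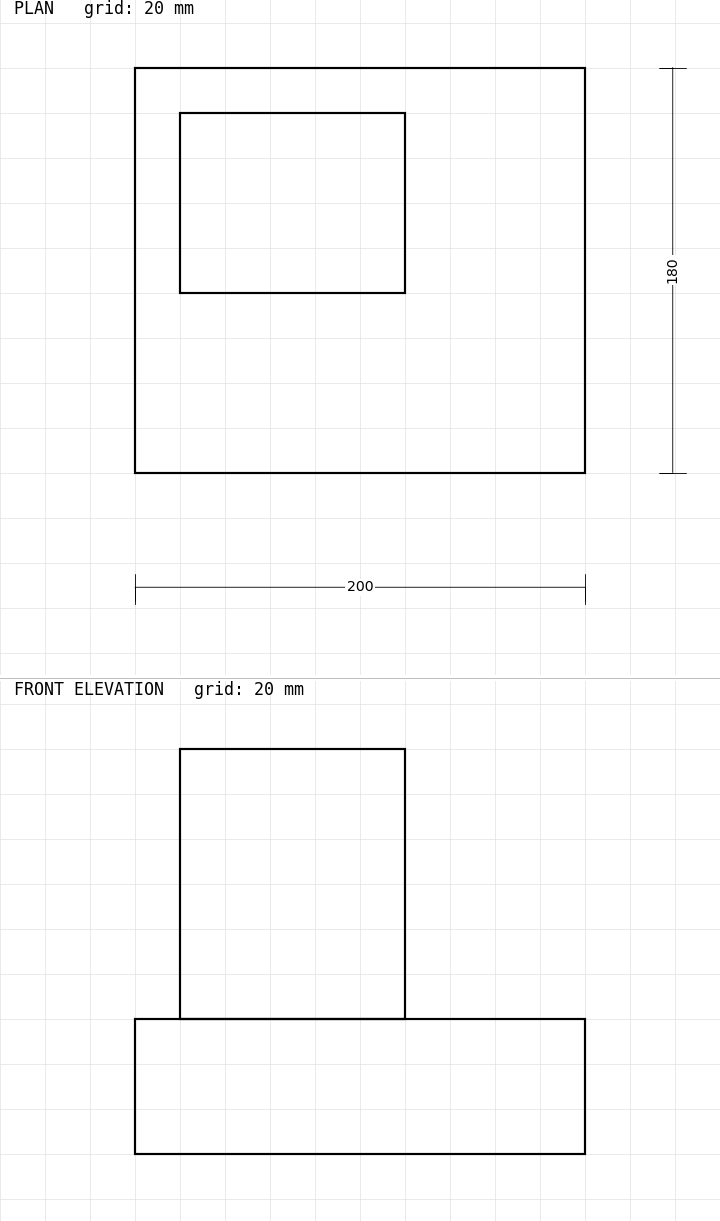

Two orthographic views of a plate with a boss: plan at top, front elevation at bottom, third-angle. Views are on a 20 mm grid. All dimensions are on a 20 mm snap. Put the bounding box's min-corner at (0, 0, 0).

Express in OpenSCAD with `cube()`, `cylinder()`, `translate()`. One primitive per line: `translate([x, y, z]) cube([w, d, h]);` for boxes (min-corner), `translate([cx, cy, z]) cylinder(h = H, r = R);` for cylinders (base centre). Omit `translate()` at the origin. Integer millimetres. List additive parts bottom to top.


cube([200, 180, 60]);
translate([20, 80, 60]) cube([100, 80, 120]);


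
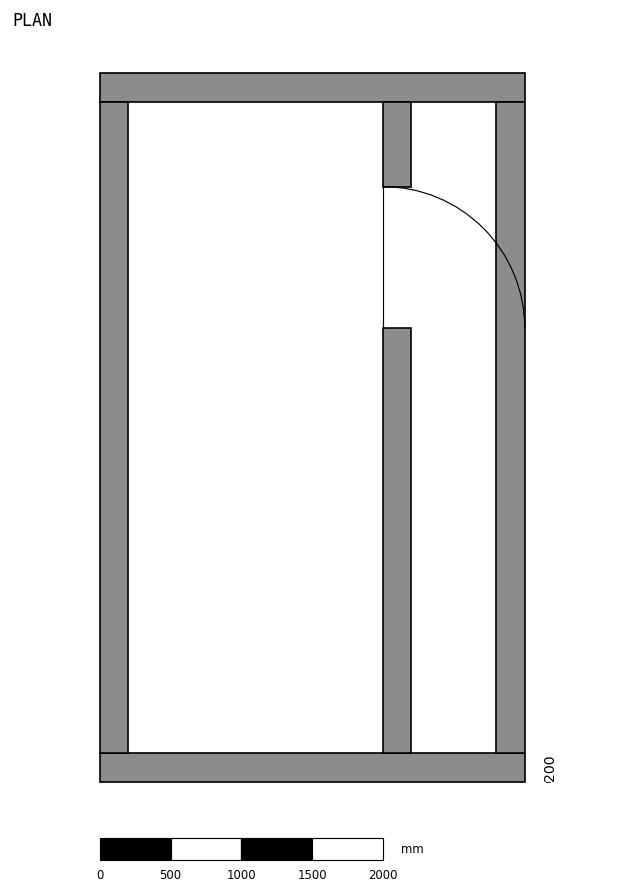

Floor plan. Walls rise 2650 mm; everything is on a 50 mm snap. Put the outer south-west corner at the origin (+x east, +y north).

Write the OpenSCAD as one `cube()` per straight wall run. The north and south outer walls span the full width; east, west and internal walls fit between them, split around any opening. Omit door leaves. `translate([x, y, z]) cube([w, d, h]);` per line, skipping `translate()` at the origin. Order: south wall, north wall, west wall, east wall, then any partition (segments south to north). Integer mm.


cube([3000, 200, 2650]);
translate([0, 4800, 0]) cube([3000, 200, 2650]);
translate([0, 200, 0]) cube([200, 4600, 2650]);
translate([2800, 200, 0]) cube([200, 4600, 2650]);
translate([2000, 200, 0]) cube([200, 3000, 2650]);
translate([2000, 4200, 0]) cube([200, 600, 2650]);


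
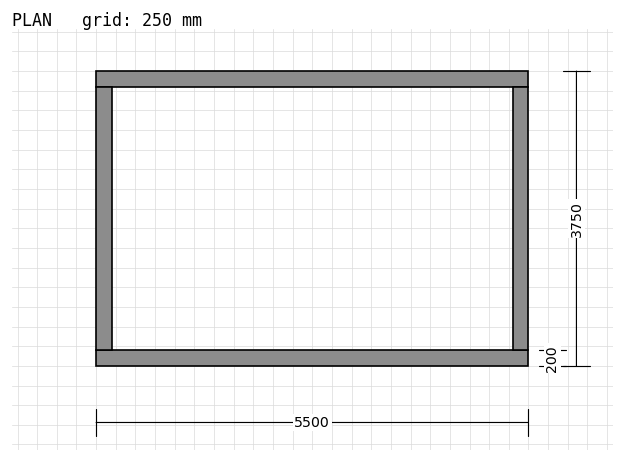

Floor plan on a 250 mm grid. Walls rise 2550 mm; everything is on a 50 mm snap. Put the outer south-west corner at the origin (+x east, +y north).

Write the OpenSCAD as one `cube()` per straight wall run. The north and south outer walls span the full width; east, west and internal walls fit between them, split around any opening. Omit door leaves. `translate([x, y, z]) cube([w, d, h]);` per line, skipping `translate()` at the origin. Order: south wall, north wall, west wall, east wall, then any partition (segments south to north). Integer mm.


cube([5500, 200, 2550]);
translate([0, 3550, 0]) cube([5500, 200, 2550]);
translate([0, 200, 0]) cube([200, 3350, 2550]);
translate([5300, 200, 0]) cube([200, 3350, 2550]);


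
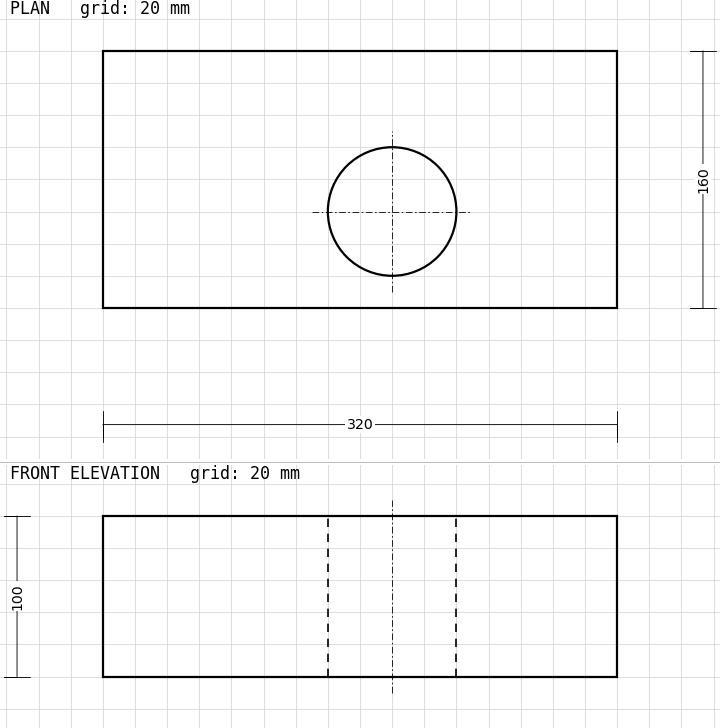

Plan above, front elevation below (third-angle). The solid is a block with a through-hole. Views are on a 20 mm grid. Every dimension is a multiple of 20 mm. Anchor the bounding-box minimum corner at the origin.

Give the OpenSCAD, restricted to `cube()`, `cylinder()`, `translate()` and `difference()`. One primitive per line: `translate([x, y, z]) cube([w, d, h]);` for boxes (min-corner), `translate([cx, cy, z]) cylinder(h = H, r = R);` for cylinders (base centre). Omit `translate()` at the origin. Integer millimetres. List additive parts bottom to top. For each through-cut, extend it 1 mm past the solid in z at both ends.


difference() {
  cube([320, 160, 100]);
  translate([180, 60, -1]) cylinder(h = 102, r = 40);
}


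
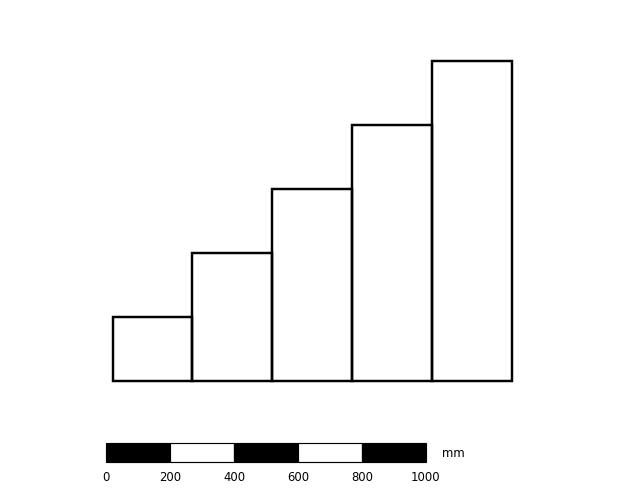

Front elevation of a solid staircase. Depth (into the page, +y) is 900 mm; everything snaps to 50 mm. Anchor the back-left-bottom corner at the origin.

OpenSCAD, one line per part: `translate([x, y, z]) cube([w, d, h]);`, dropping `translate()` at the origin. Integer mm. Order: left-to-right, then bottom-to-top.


cube([250, 900, 200]);
translate([250, 0, 0]) cube([250, 900, 400]);
translate([500, 0, 0]) cube([250, 900, 600]);
translate([750, 0, 0]) cube([250, 900, 800]);
translate([1000, 0, 0]) cube([250, 900, 1000]);


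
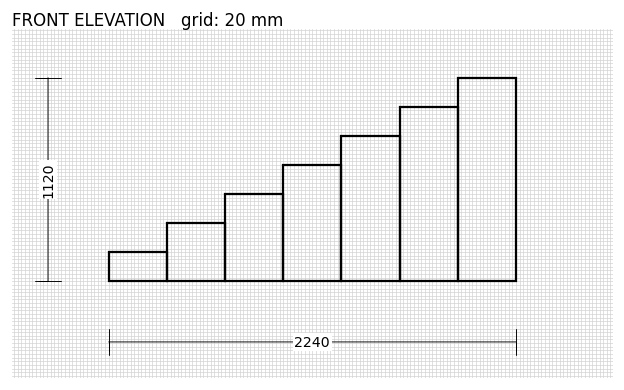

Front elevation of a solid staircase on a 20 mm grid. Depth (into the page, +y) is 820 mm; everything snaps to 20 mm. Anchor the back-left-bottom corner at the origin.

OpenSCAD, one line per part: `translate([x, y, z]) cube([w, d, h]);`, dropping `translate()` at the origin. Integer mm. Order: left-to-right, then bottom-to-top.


cube([320, 820, 160]);
translate([320, 0, 0]) cube([320, 820, 320]);
translate([640, 0, 0]) cube([320, 820, 480]);
translate([960, 0, 0]) cube([320, 820, 640]);
translate([1280, 0, 0]) cube([320, 820, 800]);
translate([1600, 0, 0]) cube([320, 820, 960]);
translate([1920, 0, 0]) cube([320, 820, 1120]);
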